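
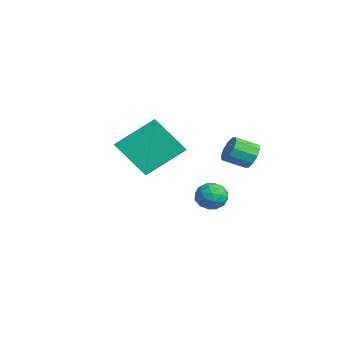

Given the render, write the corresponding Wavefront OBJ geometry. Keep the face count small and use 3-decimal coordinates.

v -0.075 3.502 0.098
v 0.326 3.703 0.648
v 0.137 2.698 1.153
v -0.265 2.498 0.602
v -0.088 3.823 0.731
v -0.277 2.818 1.236
v -0.497 3.82 0.572
v -0.686 2.815 1.077
v -0.745 3.696 0.232
v -0.934 2.691 0.737
v -0.737 3.498 -0.159
v -0.926 2.493 0.345
v -0.477 3.302 -0.453
v -0.666 2.297 0.052
v -0.063 3.182 -0.536
v -0.252 2.177 -0.031
v 0.346 3.185 -0.377
v 0.157 2.18 0.128
v 0.594 3.309 -0.037
v 0.405 2.304 0.468
v 0.586 3.507 0.355
v 0.397 2.502 0.859
v 0.002 -2.668 1.536
v 0.068 -0.914 2.83
v -0.707 -2.418 1.234
v -0.641 -0.665 2.528
v 1.021 -1.595 0.032
v 1.087 0.158 1.326
v 0.312 -1.346 -0.27
v 0.378 0.408 1.024
v -3.646 3.372 -4.335
v -3 3.171 -3.854
v -4.44 2.569 -3.606
v -3.794 2.368 -3.125
v -4.109 3.136 -3.096
v -3.619 3.632 -3.547
v -3.821 2.108 -3.913
v -3.331 2.604 -4.364
v -3.108 2.39 -3.593
v -3.286 3.025 -3.088
v -4.154 2.715 -4.372
v -4.332 3.35 -3.867
v -3.254 3.342 -4.159
v -4.186 2.398 -3.301
v -4.372 2.849 -3.284
v -3.992 2.731 -3.001
v -3.617 3.613 -3.978
v -3.237 3.495 -3.695
v -3.889 3.474 -3.25
v -4.203 2.245 -3.765
v -3.823 2.127 -3.482
v -3.448 3.009 -4.459
v -3.068 2.891 -4.176
v -3.551 2.266 -4.21
v -2.937 2.764 -3.723
v -3.403 2.293 -3.294
v -3.42 2.14 -3.757
v -3.131 2.431 -4.022
v -3.042 3.138 -3.426
v -3.508 2.666 -2.997
v -3.694 3.117 -2.98
v -3.406 3.409 -3.245
v -3.105 2.678 -3.272
v -3.932 3.074 -4.463
v -4.398 2.602 -4.034
v -4.034 2.331 -4.215
v -3.746 2.623 -4.48
v -4.037 3.447 -4.166
v -4.503 2.976 -3.737
v -4.309 3.309 -3.438
v -4.02 3.6 -3.703
v -4.335 3.062 -4.188
f 2 1 5
f 2 5 3
f 3 5 6
f 3 6 4
f 5 1 7
f 5 7 6
f 6 7 8
f 6 8 4
f 7 1 9
f 7 9 8
f 8 9 10
f 8 10 4
f 9 1 11
f 9 11 10
f 10 11 12
f 10 12 4
f 11 1 13
f 11 13 12
f 12 13 14
f 12 14 4
f 13 1 15
f 13 15 14
f 14 15 16
f 14 16 4
f 15 1 17
f 15 17 16
f 16 17 18
f 16 18 4
f 17 1 19
f 17 19 18
f 18 19 20
f 18 20 4
f 19 1 21
f 19 21 20
f 20 21 22
f 20 22 4
f 21 1 2
f 21 2 22
f 22 2 3
f 22 3 4
f 24 26 23
f 27 24 23
f 23 26 25
f 25 27 23
f 24 30 26
f 28 24 27
f 28 30 24
f 26 30 25
f 29 27 25
f 25 30 29
f 29 28 27
f 30 28 29
f 31 68 47
f 68 42 71
f 47 71 36
f 68 71 47
f 31 47 43
f 47 36 48
f 43 48 32
f 47 48 43
f 31 43 52
f 43 32 53
f 52 53 38
f 43 53 52
f 31 52 64
f 52 38 67
f 64 67 41
f 52 67 64
f 31 64 68
f 64 41 72
f 68 72 42
f 64 72 68
f 32 48 59
f 48 36 62
f 59 62 40
f 48 62 59
f 36 71 49
f 71 42 70
f 49 70 35
f 71 70 49
f 42 72 69
f 72 41 65
f 69 65 33
f 72 65 69
f 41 67 66
f 67 38 54
f 66 54 37
f 67 54 66
f 38 53 58
f 53 32 55
f 58 55 39
f 53 55 58
f 34 60 46
f 60 40 61
f 46 61 35
f 60 61 46
f 34 46 44
f 46 35 45
f 44 45 33
f 46 45 44
f 34 44 51
f 44 33 50
f 51 50 37
f 44 50 51
f 34 51 56
f 51 37 57
f 56 57 39
f 51 57 56
f 34 56 60
f 56 39 63
f 60 63 40
f 56 63 60
f 35 61 49
f 61 40 62
f 49 62 36
f 61 62 49
f 33 45 69
f 45 35 70
f 69 70 42
f 45 70 69
f 37 50 66
f 50 33 65
f 66 65 41
f 50 65 66
f 39 57 58
f 57 37 54
f 58 54 38
f 57 54 58
f 40 63 59
f 63 39 55
f 59 55 32
f 63 55 59



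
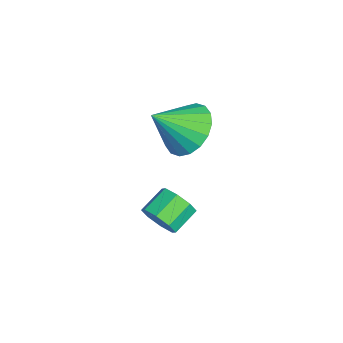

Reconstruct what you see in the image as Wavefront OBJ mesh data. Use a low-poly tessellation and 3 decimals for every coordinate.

v -2.561 1.477 1.277
v -1.61 1.846 1.305
v -2.159 0.363 2.323
v -1.819 2.079 1.633
v -2.174 2.193 1.892
v -2.606 2.166 2.028
v -3.029 2.002 2.016
v -3.36 1.734 1.857
v -3.532 1.415 1.584
v -3.512 1.108 1.249
v -3.303 0.875 0.921
v -2.948 0.761 0.663
v -2.516 0.788 0.526
v -2.092 0.952 0.538
v -1.762 1.22 0.697
v -1.59 1.539 0.97
v -1.42 0.572 -2.224
v -1.076 0.511 -1.628
v -1.736 1.147 -1.181
v -2.08 1.208 -1.776
v -0.895 0.908 -1.926
v -1.556 1.544 -1.479
v -1.022 1.108 -2.398
v -1.683 1.744 -1.951
v -1.382 0.994 -2.768
v -2.042 1.63 -2.321
v -1.764 0.633 -2.819
v -2.424 1.269 -2.372
v -1.944 0.236 -2.521
v -2.605 0.872 -2.074
v -1.817 0.036 -2.049
v -2.478 0.672 -1.602
v -1.458 0.15 -1.679
v -2.118 0.786 -1.232
f 2 1 4
f 2 4 3
f 4 1 5
f 4 5 3
f 5 1 6
f 5 6 3
f 6 1 7
f 6 7 3
f 7 1 8
f 7 8 3
f 8 1 9
f 8 9 3
f 9 1 10
f 9 10 3
f 10 1 11
f 10 11 3
f 11 1 12
f 11 12 3
f 12 1 13
f 12 13 3
f 13 1 14
f 13 14 3
f 14 1 15
f 14 15 3
f 15 1 16
f 15 16 3
f 16 1 2
f 16 2 3
f 18 17 21
f 18 21 19
f 19 21 22
f 19 22 20
f 21 17 23
f 21 23 22
f 22 23 24
f 22 24 20
f 23 17 25
f 23 25 24
f 24 25 26
f 24 26 20
f 25 17 27
f 25 27 26
f 26 27 28
f 26 28 20
f 27 17 29
f 27 29 28
f 28 29 30
f 28 30 20
f 29 17 31
f 29 31 30
f 30 31 32
f 30 32 20
f 31 17 33
f 31 33 32
f 32 33 34
f 32 34 20
f 33 17 18
f 33 18 34
f 34 18 19
f 34 19 20



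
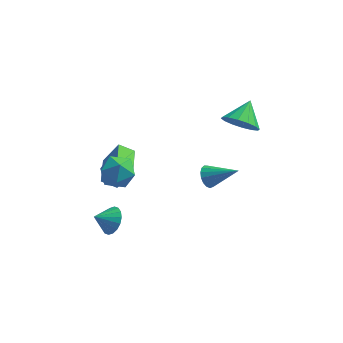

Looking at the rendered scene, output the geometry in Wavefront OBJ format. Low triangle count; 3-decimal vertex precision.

v 0.772 3.51 -4.108
v 1.126 3.936 -4.628
v 2.508 3.33 -3.072
v 1.006 4.178 -4.384
v 0.832 4.267 -4.077
v 0.644 4.183 -3.777
v 0.486 3.944 -3.553
v 0.393 3.606 -3.456
v 0.387 3.246 -3.508
v 0.469 2.947 -3.697
v 0.62 2.776 -3.981
v 0.806 2.774 -4.293
v 0.984 2.94 -4.563
v 1.114 3.237 -4.729
v 1.165 3.596 -4.752
v -3.416 -2.689 -2.549
v -2.954 -3.444 -2.46
v -4.264 -3.131 -1.891
v -2.828 -3.227 -2.153
v -2.82 -2.904 -1.924
v -2.929 -2.538 -1.819
v -3.135 -2.202 -1.859
v -3.397 -1.962 -2.035
v -3.662 -1.867 -2.313
v -3.879 -1.934 -2.637
v -4.004 -2.151 -2.945
v -4.013 -2.474 -3.173
v -3.903 -2.84 -3.278
v -3.697 -3.176 -3.239
v -3.436 -3.415 -3.062
v -3.17 -3.511 -2.784
v -3.536 -2.132 2.549
v -3.2 -1.588 1.662
v -2.88 -3.632 1.878
v -2.544 -3.088 0.991
v -2.062 -2.911 1.956
v -2.467 -1.984 2.371
v -3.613 -3.236 1.169
v -4.018 -2.309 1.584
v -3.247 -2.27 0.809
v -2.289 -2.069 1.296
v -3.791 -3.151 2.244
v -2.833 -2.95 2.731
v -3.67 0.068 -2.456
v -4.542 -0.04 -1.919
v -3.958 1.995 -2.533
v -4.829 1.887 -1.995
v -2.811 0.253 -1.025
v -3.682 0.145 -0.487
v -3.098 2.18 -1.101
v -3.97 2.072 -0.564
v 2.818 1.101 3.329
v 3.761 1.217 2.794
v 3.162 2.379 4.211
v 3.388 1.52 2.5
v 2.862 1.712 2.427
v 2.324 1.739 2.597
v 1.919 1.596 2.962
v 1.755 1.32 3.426
v 1.876 0.986 3.864
v 2.249 0.682 4.159
v 2.775 0.491 4.231
v 3.312 0.463 4.062
v 3.717 0.606 3.696
v 3.882 0.882 3.232
f 2 1 4
f 2 4 3
f 4 1 5
f 4 5 3
f 5 1 6
f 5 6 3
f 6 1 7
f 6 7 3
f 7 1 8
f 7 8 3
f 8 1 9
f 8 9 3
f 9 1 10
f 9 10 3
f 10 1 11
f 10 11 3
f 11 1 12
f 11 12 3
f 12 1 13
f 12 13 3
f 13 1 14
f 13 14 3
f 14 1 15
f 14 15 3
f 15 1 2
f 15 2 3
f 17 16 19
f 17 19 18
f 19 16 20
f 19 20 18
f 20 16 21
f 20 21 18
f 21 16 22
f 21 22 18
f 22 16 23
f 22 23 18
f 23 16 24
f 23 24 18
f 24 16 25
f 24 25 18
f 25 16 26
f 25 26 18
f 26 16 27
f 26 27 18
f 27 16 28
f 27 28 18
f 28 16 29
f 28 29 18
f 29 16 30
f 29 30 18
f 30 16 31
f 30 31 18
f 31 16 17
f 31 17 18
f 32 43 37
f 32 37 33
f 32 33 39
f 32 39 42
f 32 42 43
f 33 37 41
f 37 43 36
f 43 42 34
f 42 39 38
f 39 33 40
f 35 41 36
f 35 36 34
f 35 34 38
f 35 38 40
f 35 40 41
f 36 41 37
f 34 36 43
f 38 34 42
f 40 38 39
f 41 40 33
f 45 47 44
f 48 45 44
f 44 47 46
f 46 48 44
f 45 51 47
f 49 45 48
f 49 51 45
f 47 51 46
f 50 48 46
f 46 51 50
f 50 49 48
f 51 49 50
f 53 52 55
f 53 55 54
f 55 52 56
f 55 56 54
f 56 52 57
f 56 57 54
f 57 52 58
f 57 58 54
f 58 52 59
f 58 59 54
f 59 52 60
f 59 60 54
f 60 52 61
f 60 61 54
f 61 52 62
f 61 62 54
f 62 52 63
f 62 63 54
f 63 52 64
f 63 64 54
f 64 52 65
f 64 65 54
f 65 52 53
f 65 53 54



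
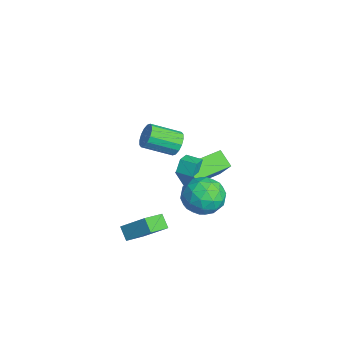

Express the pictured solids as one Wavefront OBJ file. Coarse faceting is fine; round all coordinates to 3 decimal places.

v 1.062 -1.245 3.178
v 1.664 -1.15 3.543
v 1.459 -2.641 4.267
v 0.858 -2.735 3.902
v 1.4 -1.01 3.757
v 1.195 -2.501 4.481
v 1.045 -0.933 3.816
v 0.841 -2.424 4.54
v 0.695 -0.939 3.704
v 0.491 -2.43 4.427
v 0.444 -1.027 3.451
v 0.239 -2.518 4.174
v 0.358 -1.174 3.125
v 0.153 -2.665 3.849
v 0.461 -1.339 2.813
v 0.256 -2.83 3.537
v 0.725 -1.479 2.599
v 0.52 -2.97 3.323
v 1.079 -1.556 2.54
v 0.875 -3.047 3.264
v 1.429 -1.55 2.653
v 1.225 -3.041 3.376
v 1.681 -1.462 2.906
v 1.476 -2.953 3.629
v 1.767 -1.315 3.231
v 1.562 -2.806 3.955
v 2.046 -3.413 -1.557
v 2.781 -2.377 -0.49
v 2.662 -3.254 -2.136
v 3.397 -2.218 -1.068
v 2.763 -4.422 -1.072
v 3.498 -3.386 -0.004
v 3.379 -4.263 -1.65
v 4.114 -3.227 -0.583
v 0.786 -0.931 1.119
v 0.573 -0.675 1.847
v 1.262 -0.223 1.01
v 1.049 0.033 1.737
v 1.631 -1.433 1.543
v 1.418 -1.177 2.27
v 2.107 -0.725 1.433
v 1.894 -0.469 2.161
v -2.577 0.038 -3.48
v -3.388 -0.319 -2.795
v -3.302 2.033 -3.299
v -4.113 1.676 -2.614
v -1.407 0.324 -1.946
v -2.218 -0.033 -1.261
v -2.132 2.319 -1.765
v -2.943 1.962 -1.08
v 2.688 0.623 0.892
v 3.816 0.327 0.846
v 2.204 -1.167 0.534
v 3.332 -1.463 0.488
v 2.851 -1.156 1.506
v 3.15 -0.05 1.727
v 2.87 -0.79 -0.347
v 3.169 0.316 -0.126
v 3.929 -0.546 0.08
v 3.917 -0.772 1.225
v 2.103 -0.068 0.155
v 2.091 -0.294 1.3
v 3.294 0.632 0.901
v 2.726 -1.472 0.479
v 2.443 -1.292 1.078
v 3.106 -1.465 1.05
v 2.903 0.411 1.419
v 3.566 0.237 1.391
v 2.999 -0.635 1.779
v 2.454 -1.077 -0.011
v 3.117 -1.251 -0.039
v 2.914 0.625 0.33
v 3.577 0.452 0.302
v 3.021 -0.205 -0.399
v 4.024 -0.055 0.423
v 3.739 -1.107 0.212
v 3.468 -0.712 -0.278
v 3.643 -0.061 -0.148
v 4.017 -0.188 1.096
v 3.733 -1.24 0.885
v 3.45 -1.059 1.484
v 3.625 -0.409 1.614
v 4.083 -0.701 0.646
v 2.287 0.4 0.495
v 2.003 -0.652 0.284
v 2.395 -0.431 -0.234
v 2.57 0.219 -0.104
v 2.281 0.267 1.168
v 1.996 -0.785 0.957
v 2.377 -0.779 1.528
v 2.552 -0.128 1.658
v 1.937 -0.139 0.734
f 2 1 5
f 2 5 3
f 3 5 6
f 3 6 4
f 5 1 7
f 5 7 6
f 6 7 8
f 6 8 4
f 7 1 9
f 7 9 8
f 8 9 10
f 8 10 4
f 9 1 11
f 9 11 10
f 10 11 12
f 10 12 4
f 11 1 13
f 11 13 12
f 12 13 14
f 12 14 4
f 13 1 15
f 13 15 14
f 14 15 16
f 14 16 4
f 15 1 17
f 15 17 16
f 16 17 18
f 16 18 4
f 17 1 19
f 17 19 18
f 18 19 20
f 18 20 4
f 19 1 21
f 19 21 20
f 20 21 22
f 20 22 4
f 21 1 23
f 21 23 22
f 22 23 24
f 22 24 4
f 23 1 25
f 23 25 24
f 24 25 26
f 24 26 4
f 25 1 2
f 25 2 26
f 26 2 3
f 26 3 4
f 28 30 27
f 31 28 27
f 27 30 29
f 29 31 27
f 28 34 30
f 32 28 31
f 32 34 28
f 30 34 29
f 33 31 29
f 29 34 33
f 33 32 31
f 34 32 33
f 36 38 35
f 39 36 35
f 35 38 37
f 37 39 35
f 36 42 38
f 40 36 39
f 40 42 36
f 38 42 37
f 41 39 37
f 37 42 41
f 41 40 39
f 42 40 41
f 44 46 43
f 47 44 43
f 43 46 45
f 45 47 43
f 44 50 46
f 48 44 47
f 48 50 44
f 46 50 45
f 49 47 45
f 45 50 49
f 49 48 47
f 50 48 49
f 51 88 67
f 88 62 91
f 67 91 56
f 88 91 67
f 51 67 63
f 67 56 68
f 63 68 52
f 67 68 63
f 51 63 72
f 63 52 73
f 72 73 58
f 63 73 72
f 51 72 84
f 72 58 87
f 84 87 61
f 72 87 84
f 51 84 88
f 84 61 92
f 88 92 62
f 84 92 88
f 52 68 79
f 68 56 82
f 79 82 60
f 68 82 79
f 56 91 69
f 91 62 90
f 69 90 55
f 91 90 69
f 62 92 89
f 92 61 85
f 89 85 53
f 92 85 89
f 61 87 86
f 87 58 74
f 86 74 57
f 87 74 86
f 58 73 78
f 73 52 75
f 78 75 59
f 73 75 78
f 54 80 66
f 80 60 81
f 66 81 55
f 80 81 66
f 54 66 64
f 66 55 65
f 64 65 53
f 66 65 64
f 54 64 71
f 64 53 70
f 71 70 57
f 64 70 71
f 54 71 76
f 71 57 77
f 76 77 59
f 71 77 76
f 54 76 80
f 76 59 83
f 80 83 60
f 76 83 80
f 55 81 69
f 81 60 82
f 69 82 56
f 81 82 69
f 53 65 89
f 65 55 90
f 89 90 62
f 65 90 89
f 57 70 86
f 70 53 85
f 86 85 61
f 70 85 86
f 59 77 78
f 77 57 74
f 78 74 58
f 77 74 78
f 60 83 79
f 83 59 75
f 79 75 52
f 83 75 79



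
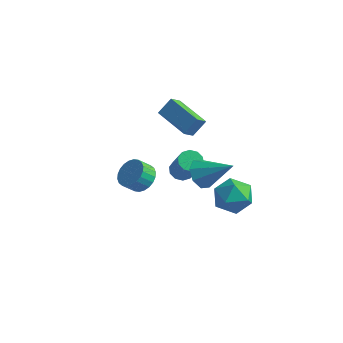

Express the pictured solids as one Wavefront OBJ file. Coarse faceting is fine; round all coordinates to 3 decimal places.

v -3.8 -1.306 -3.981
v -3.236 -1.998 -4.24
v -3.636 -2.587 -3.537
v -4.2 -1.894 -3.279
v -3.034 -1.833 -3.987
v -3.434 -2.422 -3.285
v -2.949 -1.588 -3.734
v -3.349 -2.177 -3.031
v -2.994 -1.3 -3.518
v -3.394 -1.888 -2.815
v -3.161 -1.013 -3.373
v -3.561 -1.601 -2.67
v -3.426 -0.77 -3.32
v -3.826 -1.358 -2.617
v -3.747 -0.609 -3.368
v -4.147 -1.197 -2.665
v -4.077 -0.554 -3.509
v -4.477 -1.142 -2.806
v -4.364 -0.613 -3.723
v -4.764 -1.202 -3.02
v -4.566 -0.778 -3.975
v -4.966 -1.367 -3.273
v -4.651 -1.023 -4.229
v -5.051 -1.612 -3.526
v -4.606 -1.312 -4.445
v -5.006 -1.9 -3.742
v -4.439 -1.599 -4.59
v -4.839 -2.187 -3.887
v -4.174 -1.842 -4.643
v -4.574 -2.43 -3.94
v -3.853 -2.003 -4.595
v -4.253 -2.591 -3.892
v -3.523 -2.058 -4.454
v -3.923 -2.646 -3.751
v 1.582 -4.024 0.759
v 2.119 -4.109 0.017
v 3.238 -3.696 1.921
v 1.912 -3.445 0.125
v 1.511 -3.12 0.604
v 1.152 -3.325 1.174
v 1.044 -3.94 1.501
v 1.252 -4.604 1.393
v 1.653 -4.929 0.913
v 2.012 -4.724 0.343
v 1.486 -2.19 -1.98
v 1.936 -1.816 -0.97
v 3.104 -3.084 -2.37
v 3.554 -2.71 -1.36
v 2.696 -3.501 -1.359
v 1.696 -2.949 -1.119
v 3.344 -1.951 -2.221
v 2.344 -1.399 -1.981
v 3.084 -1.668 -1.119
v 2.683 -2.626 -0.586
v 2.357 -2.274 -2.754
v 1.956 -3.232 -2.221
v -0.594 -2.437 -1.023
v -0.246 -2.871 -1.413
v 0.762 -3.597 0.292
v 0.414 -3.163 0.683
v -0.027 -2.513 -1.39
v 0.981 -3.239 0.315
v -0.025 -2.126 -1.227
v 0.983 -2.852 0.479
v -0.24 -1.858 -0.985
v 0.768 -2.584 0.72
v -0.59 -1.81 -0.758
v 0.418 -2.537 0.947
v -0.942 -2.003 -0.632
v 0.066 -2.729 1.073
v -1.161 -2.361 -0.655
v -0.153 -3.087 1.05
v -1.163 -2.748 -0.819
v -0.155 -3.474 0.887
v -0.948 -3.016 -1.06
v 0.06 -3.742 0.645
v -0.598 -3.063 -1.287
v 0.41 -3.79 0.418
v -0.246 -1.929 1.532
v -0.339 -2.632 2.102
v -2.215 -1.331 1.946
v -2.309 -2.033 2.517
v 0.129 -1.287 2.383
v 0.035 -1.989 2.954
v -1.841 -0.688 2.798
v -1.934 -1.391 3.368
f 2 1 5
f 2 5 3
f 3 5 6
f 3 6 4
f 5 1 7
f 5 7 6
f 6 7 8
f 6 8 4
f 7 1 9
f 7 9 8
f 8 9 10
f 8 10 4
f 9 1 11
f 9 11 10
f 10 11 12
f 10 12 4
f 11 1 13
f 11 13 12
f 12 13 14
f 12 14 4
f 13 1 15
f 13 15 14
f 14 15 16
f 14 16 4
f 15 1 17
f 15 17 16
f 16 17 18
f 16 18 4
f 17 1 19
f 17 19 18
f 18 19 20
f 18 20 4
f 19 1 21
f 19 21 20
f 20 21 22
f 20 22 4
f 21 1 23
f 21 23 22
f 22 23 24
f 22 24 4
f 23 1 25
f 23 25 24
f 24 25 26
f 24 26 4
f 25 1 27
f 25 27 26
f 26 27 28
f 26 28 4
f 27 1 29
f 27 29 28
f 28 29 30
f 28 30 4
f 29 1 31
f 29 31 30
f 30 31 32
f 30 32 4
f 31 1 33
f 31 33 32
f 32 33 34
f 32 34 4
f 33 1 2
f 33 2 34
f 34 2 3
f 34 3 4
f 36 35 38
f 36 38 37
f 38 35 39
f 38 39 37
f 39 35 40
f 39 40 37
f 40 35 41
f 40 41 37
f 41 35 42
f 41 42 37
f 42 35 43
f 42 43 37
f 43 35 44
f 43 44 37
f 44 35 36
f 44 36 37
f 45 56 50
f 45 50 46
f 45 46 52
f 45 52 55
f 45 55 56
f 46 50 54
f 50 56 49
f 56 55 47
f 55 52 51
f 52 46 53
f 48 54 49
f 48 49 47
f 48 47 51
f 48 51 53
f 48 53 54
f 49 54 50
f 47 49 56
f 51 47 55
f 53 51 52
f 54 53 46
f 58 57 61
f 58 61 59
f 59 61 62
f 59 62 60
f 61 57 63
f 61 63 62
f 62 63 64
f 62 64 60
f 63 57 65
f 63 65 64
f 64 65 66
f 64 66 60
f 65 57 67
f 65 67 66
f 66 67 68
f 66 68 60
f 67 57 69
f 67 69 68
f 68 69 70
f 68 70 60
f 69 57 71
f 69 71 70
f 70 71 72
f 70 72 60
f 71 57 73
f 71 73 72
f 72 73 74
f 72 74 60
f 73 57 75
f 73 75 74
f 74 75 76
f 74 76 60
f 75 57 77
f 75 77 76
f 76 77 78
f 76 78 60
f 77 57 58
f 77 58 78
f 78 58 59
f 78 59 60
f 80 82 79
f 83 80 79
f 79 82 81
f 81 83 79
f 80 86 82
f 84 80 83
f 84 86 80
f 82 86 81
f 85 83 81
f 81 86 85
f 85 84 83
f 86 84 85



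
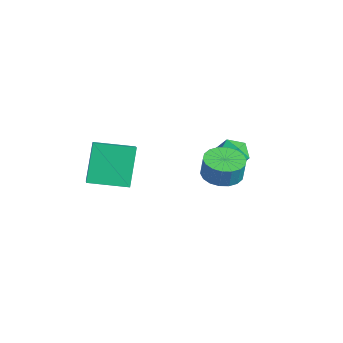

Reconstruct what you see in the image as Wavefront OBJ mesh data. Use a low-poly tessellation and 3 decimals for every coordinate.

v 2.026 0.867 -1.334
v 2.531 0.114 -1.419
v 2.739 0.141 -0.41
v 2.234 0.893 -0.326
v 2.799 0.411 -1.482
v 3.007 0.437 -0.473
v 2.915 0.797 -1.516
v 3.123 0.824 -0.507
v 2.854 1.198 -1.514
v 3.062 1.224 -0.505
v 2.63 1.533 -1.476
v 2.838 1.559 -0.468
v 2.286 1.736 -1.41
v 2.494 1.762 -0.402
v 1.89 1.767 -1.33
v 2.098 1.793 -0.321
v 1.521 1.619 -1.25
v 1.729 1.646 -0.241
v 1.253 1.323 -1.187
v 1.461 1.349 -0.178
v 1.137 0.936 -1.153
v 1.345 0.963 -0.144
v 1.198 0.536 -1.155
v 1.406 0.562 -0.146
v 1.422 0.201 -1.192
v 1.63 0.227 -0.184
v 1.766 -0.002 -1.258
v 1.974 0.024 -0.25
v 2.162 -0.033 -1.339
v 2.37 -0.007 -0.33
v -1.738 2.9 -2.269
v -1.19 3.328 -2.779
v -0.75 1.952 -2.001
v -0.202 2.38 -2.511
v -0.451 2.724 -1.761
v -1.061 3.31 -1.926
v -0.879 1.97 -2.854
v -1.489 2.556 -3.019
v -0.659 2.753 -3.14
v -0.394 3.219 -2.465
v -1.546 2.061 -2.315
v -1.281 2.527 -1.64
v -3.757 -2.775 -2.005
v -2.658 -3.135 -1.308
v -3.023 -1.053 -2.272
v -1.924 -1.414 -1.575
v -2.836 -3.446 -3.805
v -1.737 -3.807 -3.108
v -2.102 -1.725 -4.072
v -1.003 -2.085 -3.375
f 2 1 5
f 2 5 3
f 3 5 6
f 3 6 4
f 5 1 7
f 5 7 6
f 6 7 8
f 6 8 4
f 7 1 9
f 7 9 8
f 8 9 10
f 8 10 4
f 9 1 11
f 9 11 10
f 10 11 12
f 10 12 4
f 11 1 13
f 11 13 12
f 12 13 14
f 12 14 4
f 13 1 15
f 13 15 14
f 14 15 16
f 14 16 4
f 15 1 17
f 15 17 16
f 16 17 18
f 16 18 4
f 17 1 19
f 17 19 18
f 18 19 20
f 18 20 4
f 19 1 21
f 19 21 20
f 20 21 22
f 20 22 4
f 21 1 23
f 21 23 22
f 22 23 24
f 22 24 4
f 23 1 25
f 23 25 24
f 24 25 26
f 24 26 4
f 25 1 27
f 25 27 26
f 26 27 28
f 26 28 4
f 27 1 29
f 27 29 28
f 28 29 30
f 28 30 4
f 29 1 2
f 29 2 30
f 30 2 3
f 30 3 4
f 31 42 36
f 31 36 32
f 31 32 38
f 31 38 41
f 31 41 42
f 32 36 40
f 36 42 35
f 42 41 33
f 41 38 37
f 38 32 39
f 34 40 35
f 34 35 33
f 34 33 37
f 34 37 39
f 34 39 40
f 35 40 36
f 33 35 42
f 37 33 41
f 39 37 38
f 40 39 32
f 44 46 43
f 47 44 43
f 43 46 45
f 45 47 43
f 44 50 46
f 48 44 47
f 48 50 44
f 46 50 45
f 49 47 45
f 45 50 49
f 49 48 47
f 50 48 49



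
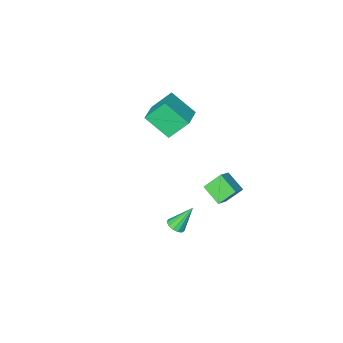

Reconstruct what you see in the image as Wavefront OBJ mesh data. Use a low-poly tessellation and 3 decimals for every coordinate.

v -3.895 -3.96 -1.336
v -3.073 -5.293 -0.109
v -4.935 -3.391 -0.021
v -4.113 -4.725 1.206
v -2.747 -2.855 -0.906
v -1.925 -4.189 0.321
v -3.787 -2.287 0.409
v -2.965 -3.62 1.636
v 0.875 3.711 -1.588
v 1.279 3.447 -1.266
v -0.055 3.989 -0.192
v 1.361 3.763 -1.275
v 1.288 4.063 -1.382
v 1.085 4.251 -1.556
v 0.815 4.268 -1.739
v 0.564 4.108 -1.874
v 0.412 3.822 -1.919
v 0.407 3.501 -1.858
v 0.551 3.247 -1.712
v 0.798 3.14 -1.526
v 1.069 3.214 -1.36
v -3.788 0.133 -3.43
v -4.717 0.484 -2.485
v -3.988 1.376 -4.087
v -4.916 1.727 -3.142
v -2.944 0.613 -2.778
v -3.872 0.964 -1.833
v -3.143 1.856 -3.435
v -4.072 2.207 -2.49
f 2 4 1
f 5 2 1
f 1 4 3
f 3 5 1
f 2 8 4
f 6 2 5
f 6 8 2
f 4 8 3
f 7 5 3
f 3 8 7
f 7 6 5
f 8 6 7
f 10 9 12
f 10 12 11
f 12 9 13
f 12 13 11
f 13 9 14
f 13 14 11
f 14 9 15
f 14 15 11
f 15 9 16
f 15 16 11
f 16 9 17
f 16 17 11
f 17 9 18
f 17 18 11
f 18 9 19
f 18 19 11
f 19 9 20
f 19 20 11
f 20 9 21
f 20 21 11
f 21 9 10
f 21 10 11
f 23 25 22
f 26 23 22
f 22 25 24
f 24 26 22
f 23 29 25
f 27 23 26
f 27 29 23
f 25 29 24
f 28 26 24
f 24 29 28
f 28 27 26
f 29 27 28



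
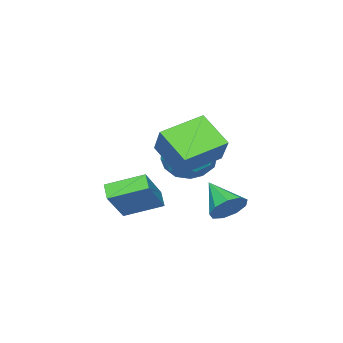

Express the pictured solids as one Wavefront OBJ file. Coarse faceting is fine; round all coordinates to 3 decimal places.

v 2.59 2.181 3.361
v 3.315 3.041 4.636
v 2.831 3.594 2.271
v 3.556 4.453 3.546
v 4.424 1.447 2.814
v 5.149 2.306 4.089
v 4.665 2.859 1.724
v 5.39 3.719 2.999
v 2.703 -1.773 -1.669
v 1.712 -0.37 -1.04
v 3.166 -1.226 -2.162
v 2.175 0.178 -1.533
v 4.045 -1.518 -0.127
v 3.054 -0.114 0.502
v 4.508 -0.97 -0.62
v 3.517 0.433 0.009
v 0.371 1.076 1.184
v 1.172 1.514 0.313
v 1.948 0.426 2.307
v 2.749 0.864 1.436
v 2.077 1.67 2.137
v 1.102 2.071 1.443
v 2.018 -0.131 1.177
v 1.043 0.27 0.483
v 2.19 0.768 0.309
v 2.226 1.881 0.902
v 0.894 0.059 1.718
v 0.93 1.172 2.311
v 0.633 1.352 0.65
v 2.487 0.588 1.97
v 2.092 1.061 2.382
v 2.562 1.319 1.87
v 0.592 1.679 1.315
v 1.063 1.937 0.803
v 1.595 2.028 1.874
v 2.057 0.003 1.817
v 2.528 0.261 1.305
v 0.558 0.621 0.75
v 1.028 0.879 0.238
v 1.525 -0.088 0.746
v 1.702 1.171 0.136
v 2.629 0.789 0.795
v 2.199 0.204 0.643
v 1.626 0.44 0.235
v 1.723 1.825 0.484
v 2.65 1.443 1.144
v 2.255 1.917 1.556
v 1.682 2.153 1.149
v 2.321 1.387 0.482
v 0.47 0.497 1.476
v 1.397 0.115 2.136
v 1.438 -0.213 1.471
v 0.865 0.023 1.064
v 0.491 1.151 1.825
v 1.418 0.769 2.484
v 1.494 1.5 2.385
v 0.921 1.736 1.977
v 0.799 0.553 2.138
v 1.661 3.109 -1.061
v 2.151 3.396 -0.376
v 1.159 1.711 -0.119
v 1.588 3.623 -0.338
v 1.059 3.61 -0.639
v 0.811 3.363 -1.137
v 0.961 2.997 -1.6
v 1.439 2.684 -1.811
v 2.02 2.57 -1.671
v 2.433 2.708 -1.246
v 2.485 3.034 -0.735
f 2 4 1
f 5 2 1
f 1 4 3
f 3 5 1
f 2 8 4
f 6 2 5
f 6 8 2
f 4 8 3
f 7 5 3
f 3 8 7
f 7 6 5
f 8 6 7
f 10 12 9
f 13 10 9
f 9 12 11
f 11 13 9
f 10 16 12
f 14 10 13
f 14 16 10
f 12 16 11
f 15 13 11
f 11 16 15
f 15 14 13
f 16 14 15
f 17 54 33
f 54 28 57
f 33 57 22
f 54 57 33
f 17 33 29
f 33 22 34
f 29 34 18
f 33 34 29
f 17 29 38
f 29 18 39
f 38 39 24
f 29 39 38
f 17 38 50
f 38 24 53
f 50 53 27
f 38 53 50
f 17 50 54
f 50 27 58
f 54 58 28
f 50 58 54
f 18 34 45
f 34 22 48
f 45 48 26
f 34 48 45
f 22 57 35
f 57 28 56
f 35 56 21
f 57 56 35
f 28 58 55
f 58 27 51
f 55 51 19
f 58 51 55
f 27 53 52
f 53 24 40
f 52 40 23
f 53 40 52
f 24 39 44
f 39 18 41
f 44 41 25
f 39 41 44
f 20 46 32
f 46 26 47
f 32 47 21
f 46 47 32
f 20 32 30
f 32 21 31
f 30 31 19
f 32 31 30
f 20 30 37
f 30 19 36
f 37 36 23
f 30 36 37
f 20 37 42
f 37 23 43
f 42 43 25
f 37 43 42
f 20 42 46
f 42 25 49
f 46 49 26
f 42 49 46
f 21 47 35
f 47 26 48
f 35 48 22
f 47 48 35
f 19 31 55
f 31 21 56
f 55 56 28
f 31 56 55
f 23 36 52
f 36 19 51
f 52 51 27
f 36 51 52
f 25 43 44
f 43 23 40
f 44 40 24
f 43 40 44
f 26 49 45
f 49 25 41
f 45 41 18
f 49 41 45
f 60 59 62
f 60 62 61
f 62 59 63
f 62 63 61
f 63 59 64
f 63 64 61
f 64 59 65
f 64 65 61
f 65 59 66
f 65 66 61
f 66 59 67
f 66 67 61
f 67 59 68
f 67 68 61
f 68 59 69
f 68 69 61
f 69 59 60
f 69 60 61



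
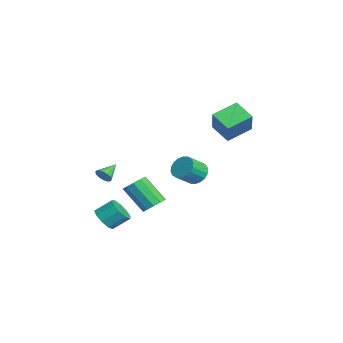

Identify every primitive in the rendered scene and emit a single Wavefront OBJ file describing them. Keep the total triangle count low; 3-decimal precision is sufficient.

v 0.583 -4.243 -3.315
v 1.415 -4.096 -3.597
v 1.508 -3.07 -2.787
v 0.677 -3.217 -2.505
v 1.02 -3.787 -3.942
v 1.113 -2.761 -3.132
v 0.421 -3.691 -3.994
v 0.514 -2.666 -3.185
v -0.102 -3.854 -3.729
v -0.009 -2.828 -2.919
v -0.304 -4.198 -3.269
v -0.211 -3.173 -2.459
v -0.091 -4.563 -2.831
v 0.002 -3.538 -2.021
v 0.437 -4.779 -2.62
v 0.53 -3.753 -1.81
v 1.034 -4.743 -2.733
v 1.128 -3.718 -1.923
v 1.42 -4.473 -3.119
v 1.514 -3.448 -2.309
v -0.276 -4.139 -0.108
v 0.065 -3.7 -0.304
v -1.004 -3.301 0.508
v -0.152 -3.732 -0.516
v -0.402 -3.873 -0.619
v -0.618 -4.086 -0.585
v -0.743 -4.313 -0.424
v -0.743 -4.494 -0.177
v -0.617 -4.579 0.088
v -0.4 -4.547 0.3
v -0.15 -4.405 0.403
v 0.067 -4.193 0.37
v 0.191 -3.966 0.208
v 0.191 -3.785 -0.039
v -2.749 1.847 -1.204
v -2.46 1.429 -1.935
v -1.883 0.414 -1.126
v -2.171 0.833 -0.396
v -2.159 1.67 -1.847
v -1.582 0.656 -1.038
v -1.974 1.947 -1.632
v -1.397 0.933 -0.823
v -1.943 2.204 -1.332
v -1.366 1.19 -0.523
v -2.072 2.39 -1.007
v -1.494 1.376 -0.198
v -2.334 2.469 -0.721
v -1.757 1.454 0.088
v -2.679 2.424 -0.531
v -2.102 1.41 0.278
v -3.037 2.266 -0.474
v -2.46 1.251 0.335
v -3.338 2.024 -0.562
v -2.761 1.01 0.247
v -3.523 1.747 -0.777
v -2.946 0.733 0.032
v -3.554 1.49 -1.077
v -2.977 0.476 -0.268
v -3.426 1.304 -1.402
v -2.848 0.29 -0.593
v -3.163 1.226 -1.688
v -2.586 0.211 -0.879
v -2.818 1.27 -1.878
v -2.241 0.256 -1.069
v -2.866 2.801 2.577
v -3.418 4.371 3.289
v -1.783 3.552 1.761
v -2.335 5.122 2.473
v -1.605 2.578 4.047
v -2.157 4.148 4.759
v -0.522 3.329 3.231
v -1.074 4.899 3.943
v 2.318 -1.495 -1.647
v 2.905 -1.212 -1.15
v 2.09 -2.282 0.424
v 1.502 -2.565 -0.073
v 2.516 -0.889 -1.132
v 1.7 -1.958 0.442
v 2.05 -0.797 -1.311
v 1.235 -1.866 0.263
v 1.687 -0.972 -1.618
v 0.872 -2.041 -0.044
v 1.565 -1.347 -1.936
v 0.75 -2.416 -0.362
v 1.73 -1.778 -2.144
v 0.915 -2.848 -0.57
v 2.12 -2.102 -2.162
v 1.304 -3.171 -0.588
v 2.585 -2.194 -1.983
v 1.77 -3.263 -0.409
v 2.948 -2.019 -1.676
v 2.133 -3.088 -0.102
v 3.07 -1.644 -1.358
v 2.255 -2.713 0.216
f 2 1 5
f 2 5 3
f 3 5 6
f 3 6 4
f 5 1 7
f 5 7 6
f 6 7 8
f 6 8 4
f 7 1 9
f 7 9 8
f 8 9 10
f 8 10 4
f 9 1 11
f 9 11 10
f 10 11 12
f 10 12 4
f 11 1 13
f 11 13 12
f 12 13 14
f 12 14 4
f 13 1 15
f 13 15 14
f 14 15 16
f 14 16 4
f 15 1 17
f 15 17 16
f 16 17 18
f 16 18 4
f 17 1 19
f 17 19 18
f 18 19 20
f 18 20 4
f 19 1 2
f 19 2 20
f 20 2 3
f 20 3 4
f 22 21 24
f 22 24 23
f 24 21 25
f 24 25 23
f 25 21 26
f 25 26 23
f 26 21 27
f 26 27 23
f 27 21 28
f 27 28 23
f 28 21 29
f 28 29 23
f 29 21 30
f 29 30 23
f 30 21 31
f 30 31 23
f 31 21 32
f 31 32 23
f 32 21 33
f 32 33 23
f 33 21 34
f 33 34 23
f 34 21 22
f 34 22 23
f 36 35 39
f 36 39 37
f 37 39 40
f 37 40 38
f 39 35 41
f 39 41 40
f 40 41 42
f 40 42 38
f 41 35 43
f 41 43 42
f 42 43 44
f 42 44 38
f 43 35 45
f 43 45 44
f 44 45 46
f 44 46 38
f 45 35 47
f 45 47 46
f 46 47 48
f 46 48 38
f 47 35 49
f 47 49 48
f 48 49 50
f 48 50 38
f 49 35 51
f 49 51 50
f 50 51 52
f 50 52 38
f 51 35 53
f 51 53 52
f 52 53 54
f 52 54 38
f 53 35 55
f 53 55 54
f 54 55 56
f 54 56 38
f 55 35 57
f 55 57 56
f 56 57 58
f 56 58 38
f 57 35 59
f 57 59 58
f 58 59 60
f 58 60 38
f 59 35 61
f 59 61 60
f 60 61 62
f 60 62 38
f 61 35 63
f 61 63 62
f 62 63 64
f 62 64 38
f 63 35 36
f 63 36 64
f 64 36 37
f 64 37 38
f 66 68 65
f 69 66 65
f 65 68 67
f 67 69 65
f 66 72 68
f 70 66 69
f 70 72 66
f 68 72 67
f 71 69 67
f 67 72 71
f 71 70 69
f 72 70 71
f 74 73 77
f 74 77 75
f 75 77 78
f 75 78 76
f 77 73 79
f 77 79 78
f 78 79 80
f 78 80 76
f 79 73 81
f 79 81 80
f 80 81 82
f 80 82 76
f 81 73 83
f 81 83 82
f 82 83 84
f 82 84 76
f 83 73 85
f 83 85 84
f 84 85 86
f 84 86 76
f 85 73 87
f 85 87 86
f 86 87 88
f 86 88 76
f 87 73 89
f 87 89 88
f 88 89 90
f 88 90 76
f 89 73 91
f 89 91 90
f 90 91 92
f 90 92 76
f 91 73 93
f 91 93 92
f 92 93 94
f 92 94 76
f 93 73 74
f 93 74 94
f 94 74 75
f 94 75 76



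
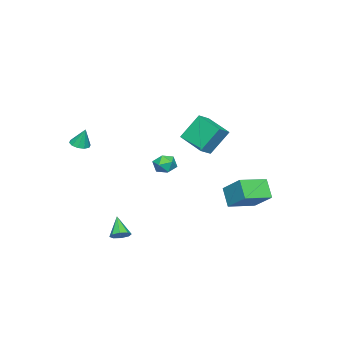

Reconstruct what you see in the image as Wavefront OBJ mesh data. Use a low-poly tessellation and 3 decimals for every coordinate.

v -0.136 2.103 4.078
v 0.663 1.913 4.513
v 0.541 3.688 3.525
v 1.341 3.498 3.96
v 0.499 1.302 2.56
v 1.299 1.112 2.995
v 1.177 2.887 2.007
v 1.976 2.697 2.442
v -5.275 2.149 -2.935
v -4.658 3.507 -1.807
v -4.667 2.786 -4.035
v -4.049 4.144 -2.908
v -3.731 1.196 -2.632
v -3.113 2.554 -1.505
v -3.122 1.833 -3.733
v -2.505 3.191 -2.605
v 1.198 0.472 0.883
v 1.594 1.092 0.857
v 2.166 -0.132 1.223
v 2.562 0.488 1.197
v 2.046 0.402 1.715
v 1.448 0.775 1.505
v 2.312 0.185 0.575
v 1.714 0.558 0.365
v 2.282 0.915 0.667
v 2.118 1.049 1.372
v 1.642 -0.089 0.708
v 1.478 0.045 1.413
v 2.997 -1.677 -4.378
v 3.319 -2.189 -4.463
v 2.283 -2.303 -3.322
v 3.52 -1.9 -4.156
v 3.415 -1.481 -3.979
v 3.065 -1.177 -4.036
v 2.675 -1.166 -4.293
v 2.474 -1.455 -4.6
v 2.579 -1.874 -4.777
v 2.929 -2.178 -4.72
v 3.461 -3.899 2.309
v 3.784 -3.425 2.133
v 3.499 -3.501 3.451
v 3.426 -3.333 2.113
v 3.081 -3.457 2.168
v 2.881 -3.75 2.276
v 2.903 -4.099 2.397
v 3.138 -4.373 2.484
v 3.496 -4.465 2.505
v 3.841 -4.341 2.45
v 4.041 -4.048 2.342
v 4.02 -3.698 2.221
f 2 4 1
f 5 2 1
f 1 4 3
f 3 5 1
f 2 8 4
f 6 2 5
f 6 8 2
f 4 8 3
f 7 5 3
f 3 8 7
f 7 6 5
f 8 6 7
f 10 12 9
f 13 10 9
f 9 12 11
f 11 13 9
f 10 16 12
f 14 10 13
f 14 16 10
f 12 16 11
f 15 13 11
f 11 16 15
f 15 14 13
f 16 14 15
f 17 28 22
f 17 22 18
f 17 18 24
f 17 24 27
f 17 27 28
f 18 22 26
f 22 28 21
f 28 27 19
f 27 24 23
f 24 18 25
f 20 26 21
f 20 21 19
f 20 19 23
f 20 23 25
f 20 25 26
f 21 26 22
f 19 21 28
f 23 19 27
f 25 23 24
f 26 25 18
f 30 29 32
f 30 32 31
f 32 29 33
f 32 33 31
f 33 29 34
f 33 34 31
f 34 29 35
f 34 35 31
f 35 29 36
f 35 36 31
f 36 29 37
f 36 37 31
f 37 29 38
f 37 38 31
f 38 29 30
f 38 30 31
f 40 39 42
f 40 42 41
f 42 39 43
f 42 43 41
f 43 39 44
f 43 44 41
f 44 39 45
f 44 45 41
f 45 39 46
f 45 46 41
f 46 39 47
f 46 47 41
f 47 39 48
f 47 48 41
f 48 39 49
f 48 49 41
f 49 39 50
f 49 50 41
f 50 39 40
f 50 40 41



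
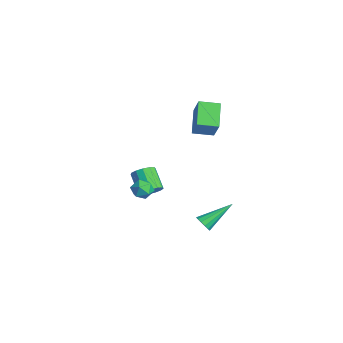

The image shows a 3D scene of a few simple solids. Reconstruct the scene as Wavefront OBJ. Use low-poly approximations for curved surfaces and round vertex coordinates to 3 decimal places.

v -3.045 2.903 1.305
v -4.318 3.425 2.286
v -2.73 4.054 1.103
v -4.003 4.575 2.084
v -2.097 2.865 2.556
v -3.37 3.386 3.537
v -1.782 4.015 2.354
v -3.055 4.537 3.335
v -0.354 -0.246 -0.99
v 0.061 -0.015 -0.49
v -1.011 -0.123 0.45
v -1.426 -0.354 -0.05
v -0.107 0.299 -0.646
v -1.179 0.191 0.294
v -0.354 0.44 -0.911
v -1.426 0.331 0.029
v -0.601 0.363 -1.202
v -1.673 0.254 -0.262
v -0.769 0.093 -1.425
v -1.842 -0.016 -0.485
v -0.806 -0.285 -1.51
v -1.878 -0.394 -0.57
v -0.699 -0.65 -1.43
v -1.771 -0.759 -0.49
v -0.482 -0.887 -1.21
v -1.554 -0.995 -0.27
v -0.225 -0.92 -0.921
v -1.297 -1.029 0.019
v -0.009 -0.739 -0.653
v -1.081 -0.848 0.287
v 0.098 -0.402 -0.493
v -0.974 -0.51 0.448
v 3.591 1.286 -1.263
v 4.12 1.386 -1.311
v 3.369 2.954 -0.237
v 3.986 1.516 -1.551
v 3.726 1.573 -1.7
v 3.424 1.539 -1.71
v 3.175 1.425 -1.578
v 3.058 1.266 -1.346
v 3.11 1.114 -1.087
v 3.315 1.017 -0.885
v 3.608 1.005 -0.802
v 3.895 1.083 -0.865
v 4.086 1.225 -1.055
v 4.03 -1.607 2.672
v 4.431 -1.828 2.193
v 3.209 -2.132 2.227
v 3.61 -2.353 1.748
v 3.682 -2.574 2.368
v 4.189 -2.25 2.643
v 3.451 -1.71 1.777
v 3.958 -1.386 2.052
v 4.073 -1.892 1.64
v 4.216 -2.425 2.005
v 3.424 -1.535 2.415
v 3.567 -2.068 2.78
f 2 4 1
f 5 2 1
f 1 4 3
f 3 5 1
f 2 8 4
f 6 2 5
f 6 8 2
f 4 8 3
f 7 5 3
f 3 8 7
f 7 6 5
f 8 6 7
f 10 9 13
f 10 13 11
f 11 13 14
f 11 14 12
f 13 9 15
f 13 15 14
f 14 15 16
f 14 16 12
f 15 9 17
f 15 17 16
f 16 17 18
f 16 18 12
f 17 9 19
f 17 19 18
f 18 19 20
f 18 20 12
f 19 9 21
f 19 21 20
f 20 21 22
f 20 22 12
f 21 9 23
f 21 23 22
f 22 23 24
f 22 24 12
f 23 9 25
f 23 25 24
f 24 25 26
f 24 26 12
f 25 9 27
f 25 27 26
f 26 27 28
f 26 28 12
f 27 9 29
f 27 29 28
f 28 29 30
f 28 30 12
f 29 9 31
f 29 31 30
f 30 31 32
f 30 32 12
f 31 9 10
f 31 10 32
f 32 10 11
f 32 11 12
f 34 33 36
f 34 36 35
f 36 33 37
f 36 37 35
f 37 33 38
f 37 38 35
f 38 33 39
f 38 39 35
f 39 33 40
f 39 40 35
f 40 33 41
f 40 41 35
f 41 33 42
f 41 42 35
f 42 33 43
f 42 43 35
f 43 33 44
f 43 44 35
f 44 33 45
f 44 45 35
f 45 33 34
f 45 34 35
f 46 57 51
f 46 51 47
f 46 47 53
f 46 53 56
f 46 56 57
f 47 51 55
f 51 57 50
f 57 56 48
f 56 53 52
f 53 47 54
f 49 55 50
f 49 50 48
f 49 48 52
f 49 52 54
f 49 54 55
f 50 55 51
f 48 50 57
f 52 48 56
f 54 52 53
f 55 54 47



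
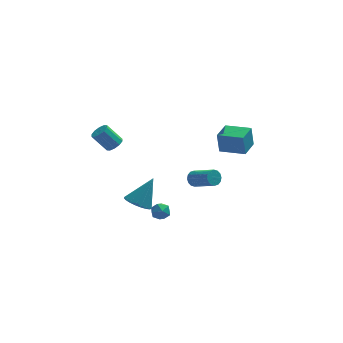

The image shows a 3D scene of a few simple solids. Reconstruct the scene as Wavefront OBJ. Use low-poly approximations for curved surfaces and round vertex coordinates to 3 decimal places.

v 2.943 2.359 0.198
v 2.794 2.426 1.598
v 3.589 3.59 0.207
v 3.44 3.657 1.608
v 4.42 1.583 0.392
v 4.271 1.65 1.793
v 5.066 2.814 0.402
v 4.917 2.881 1.802
v -1.353 -0.174 -2.799
v -0.892 -0.038 -3.286
v -0.768 -1.062 -2.494
v -0.307 -0.926 -2.981
v -0.364 -0.514 -2.439
v -0.725 0.035 -2.627
v -0.935 -1.135 -3.153
v -1.296 -0.586 -3.341
v -0.634 -0.632 -3.504
v -0.281 -0.248 -3.063
v -1.379 -0.852 -2.717
v -1.026 -0.468 -2.276
v -2.167 -0.374 -2.186
v -1.376 -0.657 -2.536
v -1.193 0.254 -0.494
v -1.393 -0.299 -2.659
v -1.544 0.045 -2.7
v -1.803 0.317 -2.652
v -2.124 0.47 -2.524
v -2.453 0.476 -2.337
v -2.733 0.336 -2.124
v -2.914 0.072 -1.921
v -2.966 -0.268 -1.765
v -2.88 -0.627 -1.681
v -2.671 -0.942 -1.684
v -2.374 -1.159 -1.774
v -2.042 -1.24 -1.936
v -1.731 -1.172 -2.14
v -1.495 -0.965 -2.352
v 1.018 -1.896 0.883
v 1.394 -1.825 0.473
v 2.437 -2.873 1.248
v 2.062 -2.944 1.657
v 1.455 -1.619 0.668
v 2.499 -2.668 1.443
v 1.4 -1.488 0.92
v 2.444 -2.536 1.695
v 1.242 -1.466 1.163
v 2.286 -2.514 1.937
v 1.025 -1.559 1.33
v 2.068 -2.607 2.105
v 0.805 -1.742 1.377
v 1.849 -2.791 2.152
v 0.643 -1.967 1.292
v 1.686 -3.015 2.067
v 0.581 -2.172 1.097
v 1.625 -3.221 1.872
v 0.636 -2.304 0.845
v 1.68 -3.352 1.62
v 0.794 -2.326 0.603
v 1.838 -3.374 1.377
v 1.012 -2.233 0.435
v 2.055 -3.281 1.21
v 1.231 -2.049 0.388
v 2.275 -3.098 1.163
v -3.463 -0.402 3.073
v -3.163 0.096 3.223
v -4.018 0.28 4.317
v -4.317 -0.218 4.167
v -3.437 0.192 2.993
v -4.292 0.376 4.087
v -3.721 0.061 2.793
v -4.576 0.246 3.887
v -3.906 -0.246 2.7
v -4.761 -0.062 3.794
v -3.922 -0.613 2.75
v -4.776 -0.429 3.844
v -3.762 -0.9 2.923
v -4.617 -0.716 4.017
v -3.488 -0.996 3.153
v -4.343 -0.812 4.247
v -3.204 -0.866 3.353
v -4.059 -0.681 4.447
v -3.019 -0.558 3.446
v -3.874 -0.374 4.54
v -3.004 -0.191 3.396
v -3.858 -0.007 4.49
f 2 4 1
f 5 2 1
f 1 4 3
f 3 5 1
f 2 8 4
f 6 2 5
f 6 8 2
f 4 8 3
f 7 5 3
f 3 8 7
f 7 6 5
f 8 6 7
f 9 20 14
f 9 14 10
f 9 10 16
f 9 16 19
f 9 19 20
f 10 14 18
f 14 20 13
f 20 19 11
f 19 16 15
f 16 10 17
f 12 18 13
f 12 13 11
f 12 11 15
f 12 15 17
f 12 17 18
f 13 18 14
f 11 13 20
f 15 11 19
f 17 15 16
f 18 17 10
f 22 21 24
f 22 24 23
f 24 21 25
f 24 25 23
f 25 21 26
f 25 26 23
f 26 21 27
f 26 27 23
f 27 21 28
f 27 28 23
f 28 21 29
f 28 29 23
f 29 21 30
f 29 30 23
f 30 21 31
f 30 31 23
f 31 21 32
f 31 32 23
f 32 21 33
f 32 33 23
f 33 21 34
f 33 34 23
f 34 21 35
f 34 35 23
f 35 21 36
f 35 36 23
f 36 21 37
f 36 37 23
f 37 21 22
f 37 22 23
f 39 38 42
f 39 42 40
f 40 42 43
f 40 43 41
f 42 38 44
f 42 44 43
f 43 44 45
f 43 45 41
f 44 38 46
f 44 46 45
f 45 46 47
f 45 47 41
f 46 38 48
f 46 48 47
f 47 48 49
f 47 49 41
f 48 38 50
f 48 50 49
f 49 50 51
f 49 51 41
f 50 38 52
f 50 52 51
f 51 52 53
f 51 53 41
f 52 38 54
f 52 54 53
f 53 54 55
f 53 55 41
f 54 38 56
f 54 56 55
f 55 56 57
f 55 57 41
f 56 38 58
f 56 58 57
f 57 58 59
f 57 59 41
f 58 38 60
f 58 60 59
f 59 60 61
f 59 61 41
f 60 38 62
f 60 62 61
f 61 62 63
f 61 63 41
f 62 38 39
f 62 39 63
f 63 39 40
f 63 40 41
f 65 64 68
f 65 68 66
f 66 68 69
f 66 69 67
f 68 64 70
f 68 70 69
f 69 70 71
f 69 71 67
f 70 64 72
f 70 72 71
f 71 72 73
f 71 73 67
f 72 64 74
f 72 74 73
f 73 74 75
f 73 75 67
f 74 64 76
f 74 76 75
f 75 76 77
f 75 77 67
f 76 64 78
f 76 78 77
f 77 78 79
f 77 79 67
f 78 64 80
f 78 80 79
f 79 80 81
f 79 81 67
f 80 64 82
f 80 82 81
f 81 82 83
f 81 83 67
f 82 64 84
f 82 84 83
f 83 84 85
f 83 85 67
f 84 64 65
f 84 65 85
f 85 65 66
f 85 66 67



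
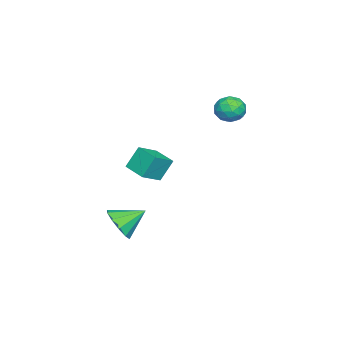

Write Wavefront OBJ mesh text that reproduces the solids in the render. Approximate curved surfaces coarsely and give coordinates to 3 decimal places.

v 2.364 -3.169 -2.692
v 2.637 -3.612 -1.827
v 1.696 -2.051 -1.908
v 3.094 -3.221 -1.995
v 3.271 -2.81 -2.43
v 3.103 -2.536 -2.965
v 2.652 -2.504 -3.395
v 2.091 -2.725 -3.557
v 1.635 -3.116 -3.389
v 1.457 -3.528 -2.954
v 1.626 -3.802 -2.419
v 2.077 -3.834 -1.988
v -1.365 -2.592 0.54
v -0.35 -3.13 1.168
v -0.668 -1.498 0.351
v 0.347 -2.037 0.98
v -0.907 -3.083 -0.62
v 0.108 -3.622 0.009
v -0.21 -1.99 -0.808
v 0.805 -2.528 -0.18
v -4.538 0.807 2.594
v -3.932 0.926 3.181
v -3.908 -0.346 2.179
v -3.302 -0.227 2.766
v -4.093 -0.431 3.006
v -4.483 0.281 3.263
v -3.357 0.299 2.097
v -3.747 1.011 2.354
v -3.203 0.612 2.874
v -3.657 0.161 3.435
v -4.183 0.419 1.925
v -4.637 -0.032 2.486
v -4.29 0.968 2.924
v -3.55 -0.388 2.436
v -4.015 -0.508 2.577
v -3.659 -0.438 2.922
v -4.614 0.589 2.972
v -4.258 0.659 3.317
v -4.353 -0.139 3.214
v -3.582 -0.079 2.043
v -3.226 -0.009 2.388
v -4.181 1.018 2.438
v -3.825 1.088 2.783
v -3.487 0.719 2.146
v -3.506 0.853 3.089
v -3.135 0.176 2.844
v -3.168 0.484 2.452
v -3.397 0.903 2.603
v -3.773 0.588 3.419
v -3.402 -0.089 3.174
v -3.867 -0.209 3.315
v -4.096 0.209 3.466
v -3.344 0.404 3.238
v -4.438 0.669 2.186
v -4.067 -0.008 1.941
v -3.744 0.371 1.894
v -3.973 0.789 2.045
v -4.705 0.404 2.516
v -4.334 -0.273 2.271
v -4.443 -0.323 2.757
v -4.672 0.096 2.908
v -4.496 0.176 2.122
f 2 1 4
f 2 4 3
f 4 1 5
f 4 5 3
f 5 1 6
f 5 6 3
f 6 1 7
f 6 7 3
f 7 1 8
f 7 8 3
f 8 1 9
f 8 9 3
f 9 1 10
f 9 10 3
f 10 1 11
f 10 11 3
f 11 1 12
f 11 12 3
f 12 1 2
f 12 2 3
f 14 16 13
f 17 14 13
f 13 16 15
f 15 17 13
f 14 20 16
f 18 14 17
f 18 20 14
f 16 20 15
f 19 17 15
f 15 20 19
f 19 18 17
f 20 18 19
f 21 58 37
f 58 32 61
f 37 61 26
f 58 61 37
f 21 37 33
f 37 26 38
f 33 38 22
f 37 38 33
f 21 33 42
f 33 22 43
f 42 43 28
f 33 43 42
f 21 42 54
f 42 28 57
f 54 57 31
f 42 57 54
f 21 54 58
f 54 31 62
f 58 62 32
f 54 62 58
f 22 38 49
f 38 26 52
f 49 52 30
f 38 52 49
f 26 61 39
f 61 32 60
f 39 60 25
f 61 60 39
f 32 62 59
f 62 31 55
f 59 55 23
f 62 55 59
f 31 57 56
f 57 28 44
f 56 44 27
f 57 44 56
f 28 43 48
f 43 22 45
f 48 45 29
f 43 45 48
f 24 50 36
f 50 30 51
f 36 51 25
f 50 51 36
f 24 36 34
f 36 25 35
f 34 35 23
f 36 35 34
f 24 34 41
f 34 23 40
f 41 40 27
f 34 40 41
f 24 41 46
f 41 27 47
f 46 47 29
f 41 47 46
f 24 46 50
f 46 29 53
f 50 53 30
f 46 53 50
f 25 51 39
f 51 30 52
f 39 52 26
f 51 52 39
f 23 35 59
f 35 25 60
f 59 60 32
f 35 60 59
f 27 40 56
f 40 23 55
f 56 55 31
f 40 55 56
f 29 47 48
f 47 27 44
f 48 44 28
f 47 44 48
f 30 53 49
f 53 29 45
f 49 45 22
f 53 45 49



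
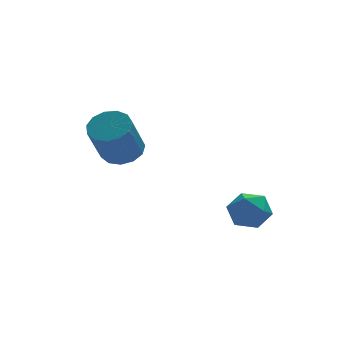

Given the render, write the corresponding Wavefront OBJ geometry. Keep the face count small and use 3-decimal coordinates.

v -0.489 2.989 2.57
v 0.098 3.16 2.889
v -0.425 2.523 4.19
v -1.011 2.351 3.87
v -0.145 3.46 2.939
v -0.667 2.822 4.239
v -0.497 3.61 2.871
v -1.02 2.972 4.171
v -0.846 3.562 2.707
v -1.369 2.925 4.008
v -1.082 3.333 2.5
v -1.605 2.696 3.801
v -1.13 2.995 2.315
v -1.653 2.357 3.616
v -0.974 2.654 2.211
v -1.496 2.017 3.511
v -0.664 2.42 2.221
v -1.186 1.782 3.521
v -0.298 2.366 2.341
v -0.821 1.729 3.642
v 0.007 2.51 2.534
v -0.516 1.873 3.835
v 0.155 2.806 2.739
v -0.368 2.169 4.04
v 1.872 0.073 1.327
v 2.413 0.424 1.636
v 2.627 -0.544 0.704
v 3.168 -0.193 1.013
v 2.773 -0.649 1.396
v 2.307 -0.268 1.781
v 2.733 0.148 0.559
v 2.267 0.529 0.944
v 2.946 0.47 1.161
v 2.97 -0.023 1.678
v 2.07 -0.097 0.662
v 2.094 -0.59 1.179
f 2 1 5
f 2 5 3
f 3 5 6
f 3 6 4
f 5 1 7
f 5 7 6
f 6 7 8
f 6 8 4
f 7 1 9
f 7 9 8
f 8 9 10
f 8 10 4
f 9 1 11
f 9 11 10
f 10 11 12
f 10 12 4
f 11 1 13
f 11 13 12
f 12 13 14
f 12 14 4
f 13 1 15
f 13 15 14
f 14 15 16
f 14 16 4
f 15 1 17
f 15 17 16
f 16 17 18
f 16 18 4
f 17 1 19
f 17 19 18
f 18 19 20
f 18 20 4
f 19 1 21
f 19 21 20
f 20 21 22
f 20 22 4
f 21 1 23
f 21 23 22
f 22 23 24
f 22 24 4
f 23 1 2
f 23 2 24
f 24 2 3
f 24 3 4
f 25 36 30
f 25 30 26
f 25 26 32
f 25 32 35
f 25 35 36
f 26 30 34
f 30 36 29
f 36 35 27
f 35 32 31
f 32 26 33
f 28 34 29
f 28 29 27
f 28 27 31
f 28 31 33
f 28 33 34
f 29 34 30
f 27 29 36
f 31 27 35
f 33 31 32
f 34 33 26



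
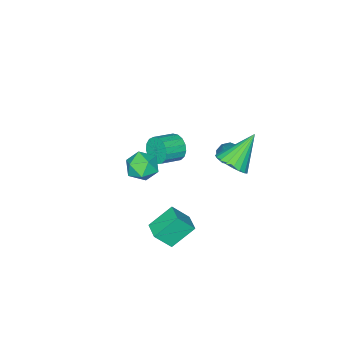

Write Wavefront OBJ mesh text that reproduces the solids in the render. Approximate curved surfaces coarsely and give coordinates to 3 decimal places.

v 2.73 1.318 -0.359
v 3.406 0.769 0.62
v 1.606 1.831 0.703
v 2.281 1.282 1.683
v 3.279 2.238 -0.223
v 3.954 1.689 0.757
v 2.154 2.751 0.84
v 2.83 2.202 1.819
v 1.372 -1.428 1.274
v 1.991 -2.069 1.651
v 0.429 -1.611 2.509
v 1.048 -2.252 2.886
v 1.292 -1.317 2.833
v 1.875 -1.204 2.069
v 0.545 -2.476 2.091
v 1.128 -2.363 1.327
v 1.48 -2.716 2.156
v 1.941 -2 2.615
v 0.479 -1.68 1.545
v 0.94 -0.964 2.004
v -1.378 1.869 2.949
v -0.701 2.108 3.602
v -2.902 2.031 4.471
v -0.808 2.469 3.456
v -1.014 2.726 3.223
v -1.282 2.835 2.943
v -1.567 2.777 2.663
v -1.82 2.562 2.433
v -1.996 2.227 2.292
v -2.065 1.831 2.265
v -2.015 1.441 2.356
v -1.855 1.125 2.55
v -1.613 0.938 2.812
v -1.33 0.912 3.099
v -1.055 1.052 3.359
v -0.836 1.332 3.548
v -0.711 1.706 3.634
v -3.984 -0.669 0.254
v -3.412 -0.562 -0.115
v -3.156 -0.371 1.626
v -3.647 -0.156 -0.061
v -4.04 0.01 0.141
v -4.407 -0.142 0.396
v -4.577 -0.54 0.584
v -4.469 -0.999 0.618
v -4.134 -1.303 0.482
v -3.73 -1.31 0.239
v -3.444 -1.017 0.003
v -3.086 -3.64 -0.603
v -2.779 -3.32 -1.34
v -1.527 -3.54 -0.914
v -1.834 -3.86 -0.177
v -2.805 -2.991 -1.093
v -1.553 -3.212 -0.667
v -2.895 -2.811 -0.734
v -1.644 -3.032 -0.308
v -3.029 -2.821 -0.345
v -1.778 -3.042 0.081
v -3.176 -3.019 -0.015
v -1.925 -3.239 0.411
v -3.303 -3.358 0.18
v -2.051 -3.579 0.606
v -3.379 -3.762 0.196
v -2.128 -3.983 0.622
v -3.388 -4.138 0.029
v -2.137 -4.359 0.455
v -3.328 -4.4 -0.283
v -2.077 -4.621 0.143
v -3.213 -4.488 -0.668
v -1.962 -4.708 -0.242
v -3.068 -4.381 -1.038
v -1.817 -4.602 -0.613
v -2.927 -4.105 -1.309
v -1.676 -4.325 -0.883
v -2.823 -3.722 -1.418
v -1.572 -3.942 -0.992
f 2 4 1
f 5 2 1
f 1 4 3
f 3 5 1
f 2 8 4
f 6 2 5
f 6 8 2
f 4 8 3
f 7 5 3
f 3 8 7
f 7 6 5
f 8 6 7
f 9 20 14
f 9 14 10
f 9 10 16
f 9 16 19
f 9 19 20
f 10 14 18
f 14 20 13
f 20 19 11
f 19 16 15
f 16 10 17
f 12 18 13
f 12 13 11
f 12 11 15
f 12 15 17
f 12 17 18
f 13 18 14
f 11 13 20
f 15 11 19
f 17 15 16
f 18 17 10
f 22 21 24
f 22 24 23
f 24 21 25
f 24 25 23
f 25 21 26
f 25 26 23
f 26 21 27
f 26 27 23
f 27 21 28
f 27 28 23
f 28 21 29
f 28 29 23
f 29 21 30
f 29 30 23
f 30 21 31
f 30 31 23
f 31 21 32
f 31 32 23
f 32 21 33
f 32 33 23
f 33 21 34
f 33 34 23
f 34 21 35
f 34 35 23
f 35 21 36
f 35 36 23
f 36 21 37
f 36 37 23
f 37 21 22
f 37 22 23
f 39 38 41
f 39 41 40
f 41 38 42
f 41 42 40
f 42 38 43
f 42 43 40
f 43 38 44
f 43 44 40
f 44 38 45
f 44 45 40
f 45 38 46
f 45 46 40
f 46 38 47
f 46 47 40
f 47 38 48
f 47 48 40
f 48 38 39
f 48 39 40
f 50 49 53
f 50 53 51
f 51 53 54
f 51 54 52
f 53 49 55
f 53 55 54
f 54 55 56
f 54 56 52
f 55 49 57
f 55 57 56
f 56 57 58
f 56 58 52
f 57 49 59
f 57 59 58
f 58 59 60
f 58 60 52
f 59 49 61
f 59 61 60
f 60 61 62
f 60 62 52
f 61 49 63
f 61 63 62
f 62 63 64
f 62 64 52
f 63 49 65
f 63 65 64
f 64 65 66
f 64 66 52
f 65 49 67
f 65 67 66
f 66 67 68
f 66 68 52
f 67 49 69
f 67 69 68
f 68 69 70
f 68 70 52
f 69 49 71
f 69 71 70
f 70 71 72
f 70 72 52
f 71 49 73
f 71 73 72
f 72 73 74
f 72 74 52
f 73 49 75
f 73 75 74
f 74 75 76
f 74 76 52
f 75 49 50
f 75 50 76
f 76 50 51
f 76 51 52



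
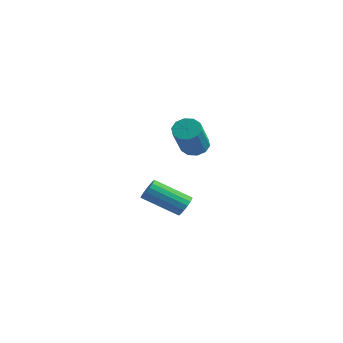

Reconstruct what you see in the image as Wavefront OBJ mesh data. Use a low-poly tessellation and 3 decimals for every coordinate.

v 2.866 1.569 0.967
v 3.305 1.26 0.533
v 3.933 0.063 2.02
v 3.494 0.371 2.453
v 3.507 1.59 0.713
v 4.136 0.393 2.2
v 3.464 1.911 0.99
v 4.093 0.714 2.477
v 3.193 2.102 1.258
v 3.821 0.905 2.745
v 2.796 2.089 1.415
v 3.425 0.891 2.902
v 2.427 1.877 1.4
v 3.055 0.68 2.887
v 2.224 1.547 1.22
v 2.853 0.35 2.707
v 2.267 1.226 0.943
v 2.896 0.029 2.43
v 2.539 1.035 0.675
v 3.167 -0.162 2.162
v 2.935 1.049 0.518
v 3.564 -0.149 2.005
v 0.493 3.451 -4.207
v 0.946 3.127 -3.911
v -0.5 2.066 -2.858
v -0.953 2.389 -3.153
v 0.9 3.367 -3.733
v -0.546 2.305 -2.68
v 0.761 3.625 -3.663
v -0.686 2.564 -2.61
v 0.56 3.843 -3.719
v -0.886 2.782 -2.665
v 0.344 3.972 -3.885
v -1.102 2.911 -2.832
v 0.163 3.981 -4.126
v -1.283 2.92 -3.073
v 0.057 3.868 -4.385
v -1.39 2.807 -3.332
v 0.051 3.66 -4.603
v -1.396 2.599 -3.55
v 0.146 3.404 -4.73
v -1.3 2.343 -3.677
v 0.321 3.159 -4.737
v -1.125 2.097 -3.684
v 0.535 2.98 -4.623
v -0.911 1.919 -3.57
v 0.74 2.909 -4.413
v -0.706 1.848 -3.36
v 0.888 2.962 -4.156
v -0.558 1.901 -3.103
f 2 1 5
f 2 5 3
f 3 5 6
f 3 6 4
f 5 1 7
f 5 7 6
f 6 7 8
f 6 8 4
f 7 1 9
f 7 9 8
f 8 9 10
f 8 10 4
f 9 1 11
f 9 11 10
f 10 11 12
f 10 12 4
f 11 1 13
f 11 13 12
f 12 13 14
f 12 14 4
f 13 1 15
f 13 15 14
f 14 15 16
f 14 16 4
f 15 1 17
f 15 17 16
f 16 17 18
f 16 18 4
f 17 1 19
f 17 19 18
f 18 19 20
f 18 20 4
f 19 1 21
f 19 21 20
f 20 21 22
f 20 22 4
f 21 1 2
f 21 2 22
f 22 2 3
f 22 3 4
f 24 23 27
f 24 27 25
f 25 27 28
f 25 28 26
f 27 23 29
f 27 29 28
f 28 29 30
f 28 30 26
f 29 23 31
f 29 31 30
f 30 31 32
f 30 32 26
f 31 23 33
f 31 33 32
f 32 33 34
f 32 34 26
f 33 23 35
f 33 35 34
f 34 35 36
f 34 36 26
f 35 23 37
f 35 37 36
f 36 37 38
f 36 38 26
f 37 23 39
f 37 39 38
f 38 39 40
f 38 40 26
f 39 23 41
f 39 41 40
f 40 41 42
f 40 42 26
f 41 23 43
f 41 43 42
f 42 43 44
f 42 44 26
f 43 23 45
f 43 45 44
f 44 45 46
f 44 46 26
f 45 23 47
f 45 47 46
f 46 47 48
f 46 48 26
f 47 23 49
f 47 49 48
f 48 49 50
f 48 50 26
f 49 23 24
f 49 24 50
f 50 24 25
f 50 25 26



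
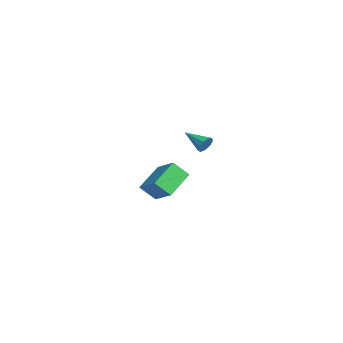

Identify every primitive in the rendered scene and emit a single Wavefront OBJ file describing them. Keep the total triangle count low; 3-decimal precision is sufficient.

v 3.953 -3.298 3.075
v 4.287 -3.48 3.414
v 3.007 -4.082 3.585
v 4.125 -3.2 3.545
v 3.882 -2.965 3.455
v 3.673 -2.887 3.187
v 3.594 -3.001 2.867
v 3.683 -3.254 2.644
v 3.899 -3.527 2.622
v 4.139 -3.694 2.813
v 4.293 -3.675 3.125
v -2.686 -4.352 -3.198
v -2.857 -5.154 -2.363
v -3.741 -3.181 -2.289
v -3.912 -3.983 -1.454
v -1.428 -3.817 -2.426
v -1.599 -4.619 -1.591
v -2.483 -2.646 -1.517
v -2.654 -3.448 -0.682
f 2 1 4
f 2 4 3
f 4 1 5
f 4 5 3
f 5 1 6
f 5 6 3
f 6 1 7
f 6 7 3
f 7 1 8
f 7 8 3
f 8 1 9
f 8 9 3
f 9 1 10
f 9 10 3
f 10 1 11
f 10 11 3
f 11 1 2
f 11 2 3
f 13 15 12
f 16 13 12
f 12 15 14
f 14 16 12
f 13 19 15
f 17 13 16
f 17 19 13
f 15 19 14
f 18 16 14
f 14 19 18
f 18 17 16
f 19 17 18



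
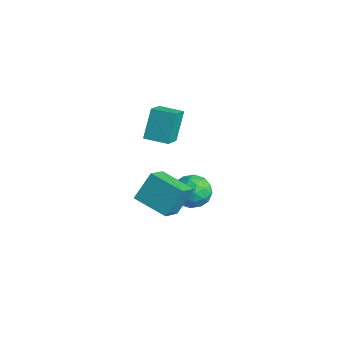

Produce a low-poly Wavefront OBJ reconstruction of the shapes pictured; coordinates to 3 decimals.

v 1.089 1.216 2.358
v 0.586 2.012 4.042
v 2.156 2.071 2.273
v 1.653 2.866 3.957
v 1.967 0.194 3.103
v 1.464 0.989 4.787
v 3.034 1.048 3.018
v 2.531 1.844 4.702
v 1.549 4.454 -3.318
v 2.205 3.612 -3.735
v 0.915 3.308 -2.005
v 1.571 2.466 -2.422
v 2.055 3.366 -1.903
v 2.447 4.074 -2.715
v 0.673 2.846 -3.025
v 1.065 3.554 -3.837
v 1.664 2.618 -3.554
v 2.518 2.94 -2.861
v 0.602 3.98 -2.879
v 1.456 4.302 -2.186
v 1.933 4.133 -3.642
v 1.187 2.787 -2.098
v 1.472 3.316 -1.793
v 1.857 2.821 -2.039
v 2.075 4.405 -3.042
v 2.461 3.91 -3.288
v 2.372 3.766 -2.211
v 0.659 3.01 -2.452
v 1.045 2.515 -2.698
v 1.263 4.099 -3.701
v 1.648 3.604 -3.947
v 0.748 3.154 -3.529
v 2 3.054 -3.781
v 1.627 2.381 -3.009
v 1.099 2.604 -3.363
v 1.33 3.02 -3.84
v 2.502 3.243 -3.374
v 2.129 2.57 -2.602
v 2.414 3.099 -2.297
v 2.644 3.515 -2.774
v 2.184 2.659 -3.267
v 0.991 4.35 -3.138
v 0.618 3.677 -2.366
v 0.476 3.405 -2.966
v 0.706 3.821 -3.443
v 1.493 4.539 -2.731
v 1.12 3.866 -1.959
v 1.79 3.9 -1.9
v 2.021 4.316 -2.377
v 0.936 4.261 -2.473
v 1.801 0.413 -1.727
v 2.552 -0.756 -0.874
v 1.76 1.48 -0.228
v 2.511 0.311 0.624
v 3.629 1.209 -2.244
v 4.38 0.04 -1.392
v 3.588 2.276 -0.746
v 4.339 1.107 0.107
f 2 4 1
f 5 2 1
f 1 4 3
f 3 5 1
f 2 8 4
f 6 2 5
f 6 8 2
f 4 8 3
f 7 5 3
f 3 8 7
f 7 6 5
f 8 6 7
f 9 46 25
f 46 20 49
f 25 49 14
f 46 49 25
f 9 25 21
f 25 14 26
f 21 26 10
f 25 26 21
f 9 21 30
f 21 10 31
f 30 31 16
f 21 31 30
f 9 30 42
f 30 16 45
f 42 45 19
f 30 45 42
f 9 42 46
f 42 19 50
f 46 50 20
f 42 50 46
f 10 26 37
f 26 14 40
f 37 40 18
f 26 40 37
f 14 49 27
f 49 20 48
f 27 48 13
f 49 48 27
f 20 50 47
f 50 19 43
f 47 43 11
f 50 43 47
f 19 45 44
f 45 16 32
f 44 32 15
f 45 32 44
f 16 31 36
f 31 10 33
f 36 33 17
f 31 33 36
f 12 38 24
f 38 18 39
f 24 39 13
f 38 39 24
f 12 24 22
f 24 13 23
f 22 23 11
f 24 23 22
f 12 22 29
f 22 11 28
f 29 28 15
f 22 28 29
f 12 29 34
f 29 15 35
f 34 35 17
f 29 35 34
f 12 34 38
f 34 17 41
f 38 41 18
f 34 41 38
f 13 39 27
f 39 18 40
f 27 40 14
f 39 40 27
f 11 23 47
f 23 13 48
f 47 48 20
f 23 48 47
f 15 28 44
f 28 11 43
f 44 43 19
f 28 43 44
f 17 35 36
f 35 15 32
f 36 32 16
f 35 32 36
f 18 41 37
f 41 17 33
f 37 33 10
f 41 33 37
f 52 54 51
f 55 52 51
f 51 54 53
f 53 55 51
f 52 58 54
f 56 52 55
f 56 58 52
f 54 58 53
f 57 55 53
f 53 58 57
f 57 56 55
f 58 56 57



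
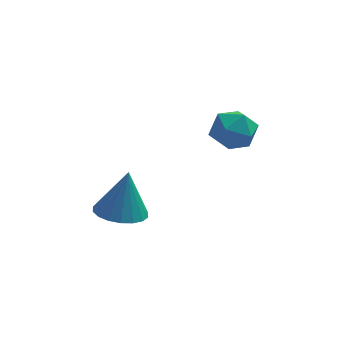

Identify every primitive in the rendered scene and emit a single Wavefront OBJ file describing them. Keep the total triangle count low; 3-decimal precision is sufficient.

v 0.131 2.41 0.48
v 0.872 1.799 0.48
v 0.429 2.77 2.26
v 1.055 2.17 0.374
v 1.055 2.589 0.289
v 0.872 2.972 0.242
v 0.543 3.244 0.242
v 0.132 3.351 0.289
v -0.279 3.271 0.374
v -0.609 3.021 0.48
v -0.792 2.65 0.586
v -0.793 2.231 0.671
v -0.61 1.847 0.718
v -0.28 1.576 0.718
v 0.131 1.469 0.671
v 0.542 1.548 0.586
v 3.124 3.383 3.648
v 3.459 3.807 4.399
v 4.501 3.333 3.061
v 4.836 3.757 3.812
v 4.519 2.889 3.873
v 3.668 2.921 4.236
v 4.292 4.219 3.224
v 3.441 4.251 3.587
v 4.181 4.324 4.137
v 4.322 3.502 4.538
v 3.638 3.638 2.922
v 3.779 2.816 3.323
f 2 1 4
f 2 4 3
f 4 1 5
f 4 5 3
f 5 1 6
f 5 6 3
f 6 1 7
f 6 7 3
f 7 1 8
f 7 8 3
f 8 1 9
f 8 9 3
f 9 1 10
f 9 10 3
f 10 1 11
f 10 11 3
f 11 1 12
f 11 12 3
f 12 1 13
f 12 13 3
f 13 1 14
f 13 14 3
f 14 1 15
f 14 15 3
f 15 1 16
f 15 16 3
f 16 1 2
f 16 2 3
f 17 28 22
f 17 22 18
f 17 18 24
f 17 24 27
f 17 27 28
f 18 22 26
f 22 28 21
f 28 27 19
f 27 24 23
f 24 18 25
f 20 26 21
f 20 21 19
f 20 19 23
f 20 23 25
f 20 25 26
f 21 26 22
f 19 21 28
f 23 19 27
f 25 23 24
f 26 25 18



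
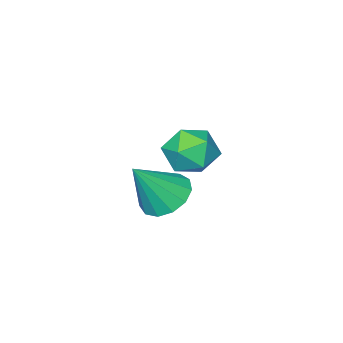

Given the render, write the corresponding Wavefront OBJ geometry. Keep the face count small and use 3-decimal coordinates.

v -1.09 -3.169 -2.141
v -0.634 -3.17 -1.537
v -0.506 -4.15 -2.583
v -0.05 -4.151 -1.979
v -0.781 -4.33 -1.901
v -1.142 -3.723 -1.628
v 0.002 -3.597 -2.492
v -0.359 -2.99 -2.219
v 0.041 -3.434 -1.754
v -0.443 -3.887 -1.389
v -0.697 -3.433 -2.731
v -1.181 -3.886 -2.366
v 1.832 -1.787 -1.585
v 2.251 -2.179 -1.95
v 2.608 -1.973 -0.495
v 2.383 -1.82 -1.982
v 2.34 -1.451 -1.889
v 2.135 -1.189 -1.698
v 1.835 -1.116 -1.472
v 1.534 -1.257 -1.281
v 1.327 -1.565 -1.187
v 1.281 -1.944 -1.219
v 1.41 -2.273 -1.367
v 1.673 -2.448 -1.584
v 1.987 -2.413 -1.801
f 1 12 6
f 1 6 2
f 1 2 8
f 1 8 11
f 1 11 12
f 2 6 10
f 6 12 5
f 12 11 3
f 11 8 7
f 8 2 9
f 4 10 5
f 4 5 3
f 4 3 7
f 4 7 9
f 4 9 10
f 5 10 6
f 3 5 12
f 7 3 11
f 9 7 8
f 10 9 2
f 14 13 16
f 14 16 15
f 16 13 17
f 16 17 15
f 17 13 18
f 17 18 15
f 18 13 19
f 18 19 15
f 19 13 20
f 19 20 15
f 20 13 21
f 20 21 15
f 21 13 22
f 21 22 15
f 22 13 23
f 22 23 15
f 23 13 24
f 23 24 15
f 24 13 25
f 24 25 15
f 25 13 14
f 25 14 15



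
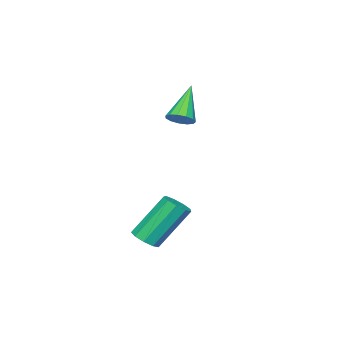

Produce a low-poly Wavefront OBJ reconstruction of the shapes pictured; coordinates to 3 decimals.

v 2.785 0.69 -3.505
v 3.298 1.03 -3.37
v 2.329 1.81 -1.641
v 1.815 1.47 -1.775
v 3.032 1.258 -3.622
v 2.063 2.037 -1.893
v 2.65 1.22 -3.818
v 1.681 1.999 -2.089
v 2.332 0.934 -3.868
v 1.362 1.714 -2.139
v 2.225 0.534 -3.748
v 1.256 1.314 -2.019
v 2.38 0.207 -3.514
v 1.411 0.987 -1.785
v 2.724 0.107 -3.275
v 1.755 0.886 -1.546
v 3.097 0.279 -3.144
v 2.128 1.058 -1.415
v 3.323 0.644 -3.181
v 2.354 1.423 -1.452
v -1.841 -1.251 1.057
v -1.452 -1.688 1.259
v -3.019 -1.609 2.543
v -1.352 -1.39 1.411
v -1.407 -1.047 1.45
v -1.6 -0.769 1.364
v -1.87 -0.644 1.181
v -2.13 -0.711 0.958
v -2.299 -0.95 0.767
v -2.323 -1.284 0.667
v -2.193 -1.608 0.692
v -1.952 -1.818 0.832
v -1.676 -1.848 1.044
f 2 1 5
f 2 5 3
f 3 5 6
f 3 6 4
f 5 1 7
f 5 7 6
f 6 7 8
f 6 8 4
f 7 1 9
f 7 9 8
f 8 9 10
f 8 10 4
f 9 1 11
f 9 11 10
f 10 11 12
f 10 12 4
f 11 1 13
f 11 13 12
f 12 13 14
f 12 14 4
f 13 1 15
f 13 15 14
f 14 15 16
f 14 16 4
f 15 1 17
f 15 17 16
f 16 17 18
f 16 18 4
f 17 1 19
f 17 19 18
f 18 19 20
f 18 20 4
f 19 1 2
f 19 2 20
f 20 2 3
f 20 3 4
f 22 21 24
f 22 24 23
f 24 21 25
f 24 25 23
f 25 21 26
f 25 26 23
f 26 21 27
f 26 27 23
f 27 21 28
f 27 28 23
f 28 21 29
f 28 29 23
f 29 21 30
f 29 30 23
f 30 21 31
f 30 31 23
f 31 21 32
f 31 32 23
f 32 21 33
f 32 33 23
f 33 21 22
f 33 22 23



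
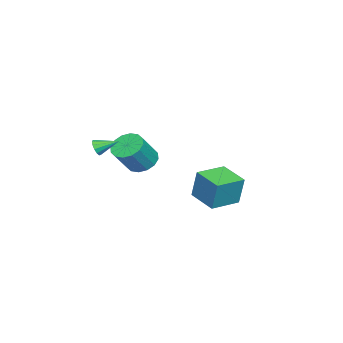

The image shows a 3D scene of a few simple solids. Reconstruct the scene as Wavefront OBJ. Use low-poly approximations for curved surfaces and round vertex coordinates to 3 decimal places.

v 1.395 3.473 0.832
v 1.571 3.806 2.511
v 2.308 4.824 0.47
v 2.483 5.156 2.148
v 2.817 2.524 0.872
v 2.992 2.856 2.55
v 3.729 3.874 0.509
v 3.905 4.207 2.188
v 1.154 -3.171 2.701
v 1.423 -2.925 2.302
v 0.866 -2.049 3.199
v 1.136 -2.955 2.206
v 0.854 -3.054 2.267
v 0.668 -3.19 2.465
v 0.636 -3.32 2.739
v 0.768 -3.402 3
v 1.023 -3.411 3.167
v 1.319 -3.343 3.185
v 1.563 -3.221 3.05
v 1.676 -3.082 2.804
v 1.624 -2.972 2.525
v -2.365 -1.977 0.558
v -1.655 -1.429 0.187
v -0.546 -1.875 1.651
v -1.255 -2.423 2.022
v -1.919 -1.119 0.482
v -0.81 -1.565 1.946
v -2.302 -1.039 0.796
v -1.193 -1.485 2.26
v -2.702 -1.21 1.047
v -1.593 -1.656 2.511
v -3.011 -1.587 1.167
v -1.902 -2.033 2.631
v -3.148 -2.068 1.124
v -2.038 -2.514 2.587
v -3.074 -2.525 0.929
v -1.965 -2.971 2.393
v -2.81 -2.835 0.634
v -1.701 -3.281 2.098
v -2.427 -2.915 0.32
v -1.318 -3.361 1.784
v -2.027 -2.744 0.069
v -0.918 -3.19 1.533
v -1.718 -2.367 -0.051
v -0.609 -2.813 1.413
v -1.582 -1.886 -0.007
v -0.472 -2.332 1.456
f 2 4 1
f 5 2 1
f 1 4 3
f 3 5 1
f 2 8 4
f 6 2 5
f 6 8 2
f 4 8 3
f 7 5 3
f 3 8 7
f 7 6 5
f 8 6 7
f 10 9 12
f 10 12 11
f 12 9 13
f 12 13 11
f 13 9 14
f 13 14 11
f 14 9 15
f 14 15 11
f 15 9 16
f 15 16 11
f 16 9 17
f 16 17 11
f 17 9 18
f 17 18 11
f 18 9 19
f 18 19 11
f 19 9 20
f 19 20 11
f 20 9 21
f 20 21 11
f 21 9 10
f 21 10 11
f 23 22 26
f 23 26 24
f 24 26 27
f 24 27 25
f 26 22 28
f 26 28 27
f 27 28 29
f 27 29 25
f 28 22 30
f 28 30 29
f 29 30 31
f 29 31 25
f 30 22 32
f 30 32 31
f 31 32 33
f 31 33 25
f 32 22 34
f 32 34 33
f 33 34 35
f 33 35 25
f 34 22 36
f 34 36 35
f 35 36 37
f 35 37 25
f 36 22 38
f 36 38 37
f 37 38 39
f 37 39 25
f 38 22 40
f 38 40 39
f 39 40 41
f 39 41 25
f 40 22 42
f 40 42 41
f 41 42 43
f 41 43 25
f 42 22 44
f 42 44 43
f 43 44 45
f 43 45 25
f 44 22 46
f 44 46 45
f 45 46 47
f 45 47 25
f 46 22 23
f 46 23 47
f 47 23 24
f 47 24 25

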